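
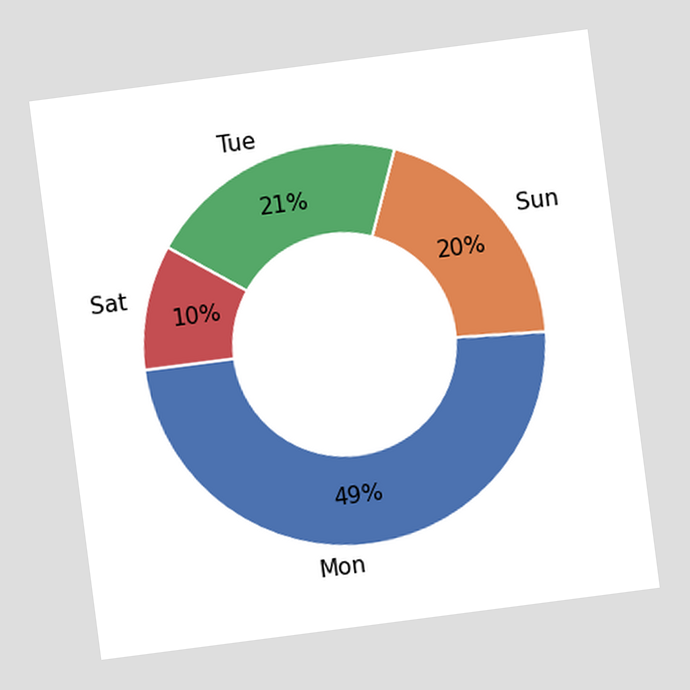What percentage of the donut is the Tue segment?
The chart is tilted about 7° counter-clockwise. The Tue segment takes up 21% of the ring.

21%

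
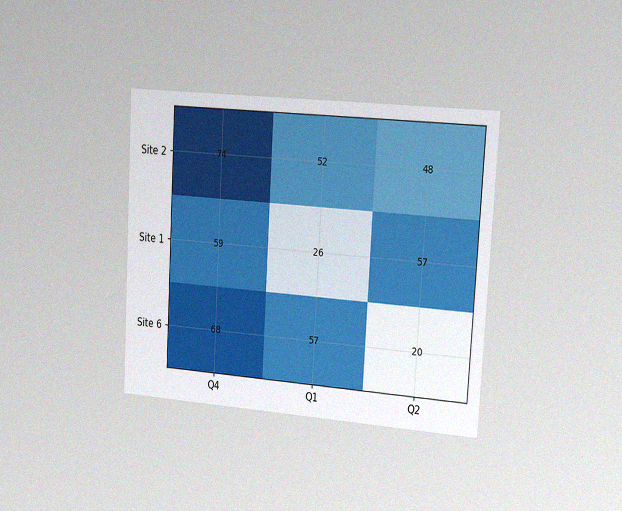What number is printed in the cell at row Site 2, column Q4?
The chart is tilted about 3° clockwise and viewed slightly from the right, with some photo noise. The (Site 2, Q4) cell reads 74.

74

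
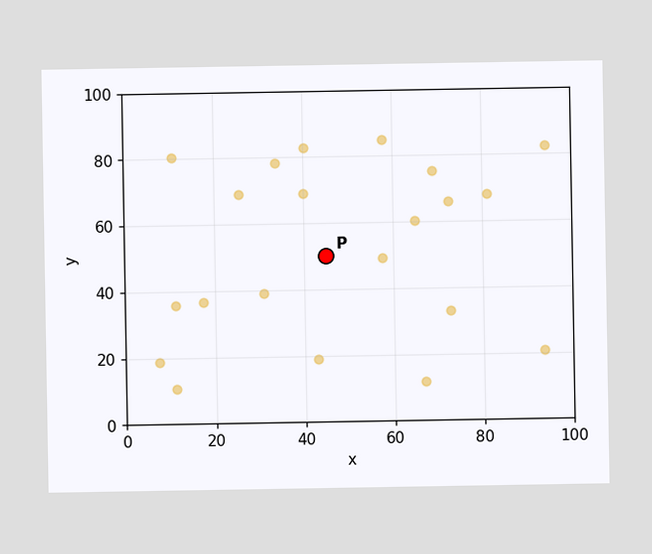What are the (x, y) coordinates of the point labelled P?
(45, 50)

Following the gridlines from P to each axis, P sits at (45, 50).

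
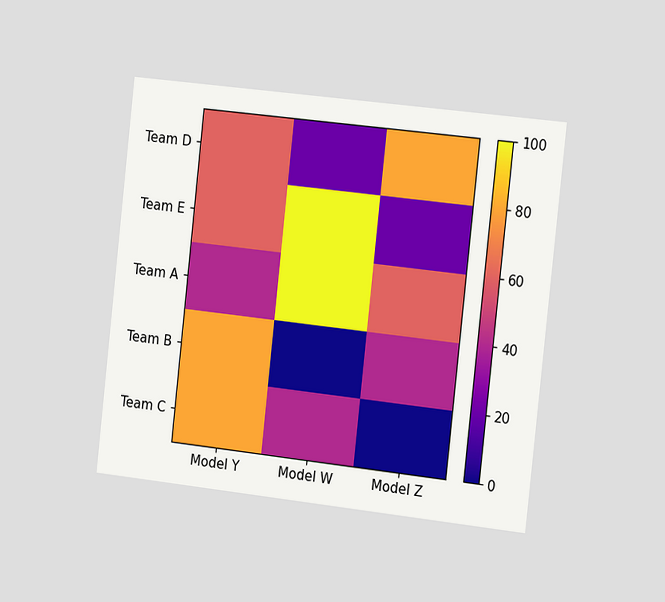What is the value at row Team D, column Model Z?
The chart is tilted about 6° clockwise and viewed slightly from the right. Matching cell (Team D, Model Z) against the colorbar gives 80.

80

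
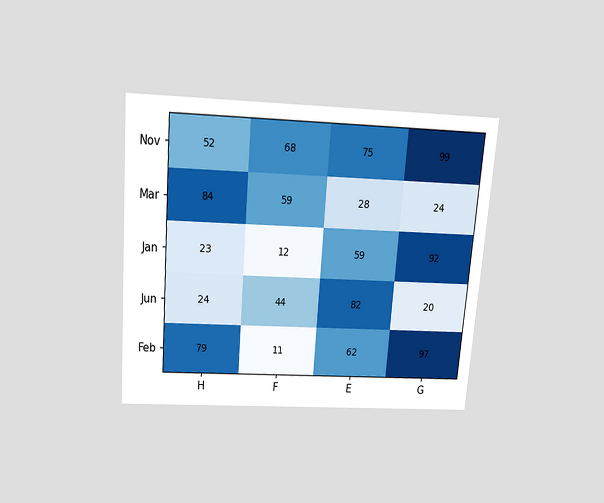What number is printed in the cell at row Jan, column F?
12

The chart is tilted about 5° clockwise and viewed slightly from above. The (Jan, F) cell reads 12.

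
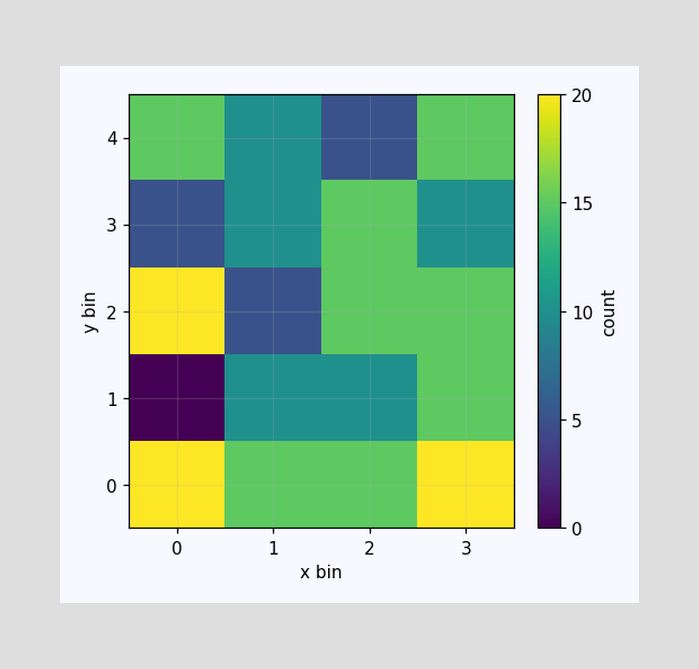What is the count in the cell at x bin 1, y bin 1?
10

Matching the cell (1, 1) against the colorbar gives 10.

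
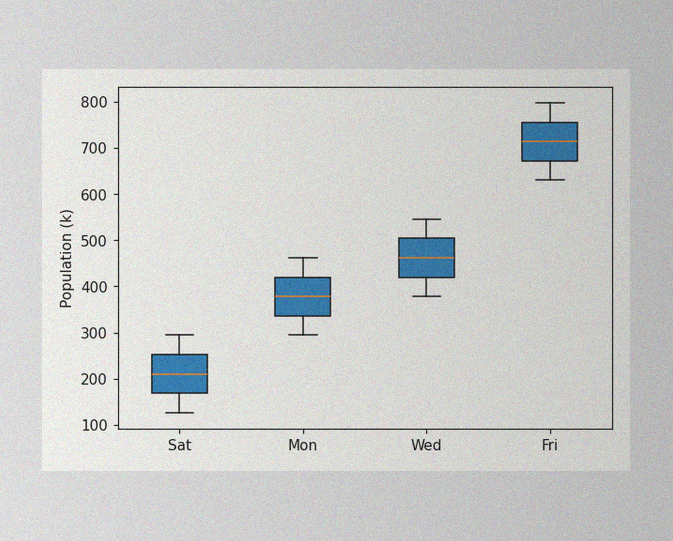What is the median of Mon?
378k

The image has some photo noise and uneven lighting. The median line in the Mon box sits at 378k.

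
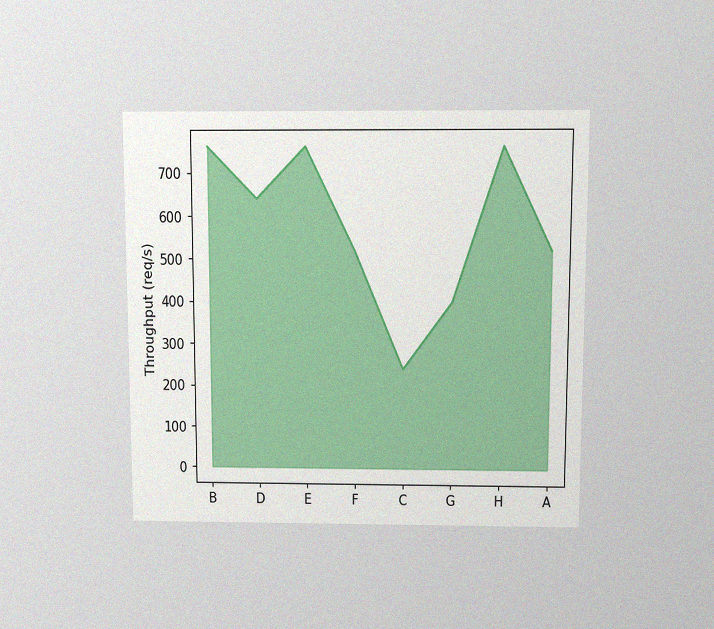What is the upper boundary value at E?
The chart is viewed slightly from above, with some photo noise. At E the upper boundary is at 760req/s.

760req/s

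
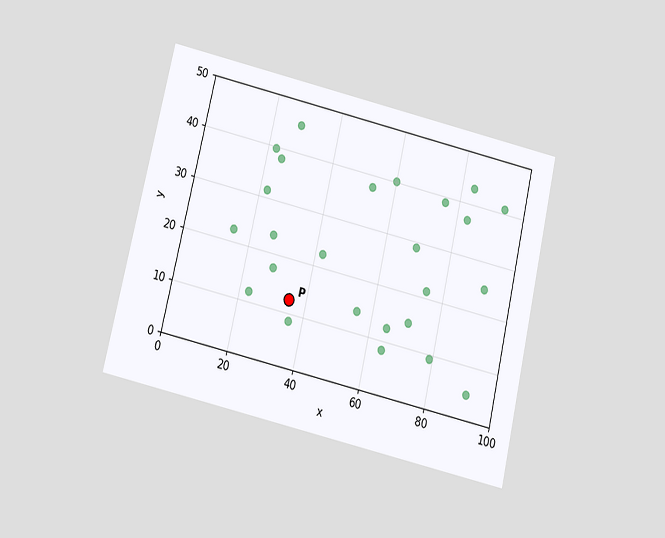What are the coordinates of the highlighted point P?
(35, 12.5)

The chart is tilted about 13° clockwise and viewed slightly from below. Following the gridlines from P to each axis, P sits at (35, 12.5).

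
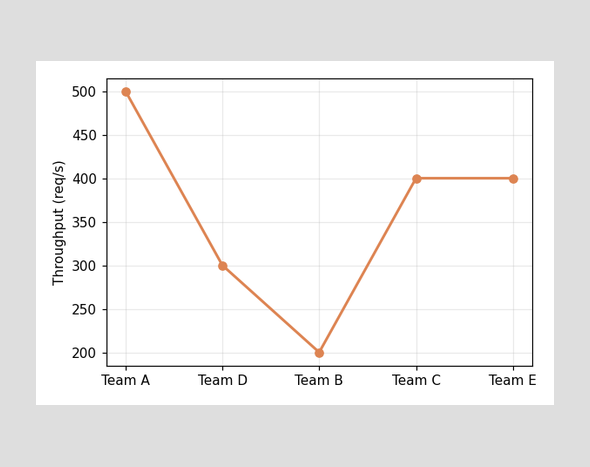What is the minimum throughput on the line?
The lowest point is at Team B, and reading across to the y-axis gives 200req/s.

200req/s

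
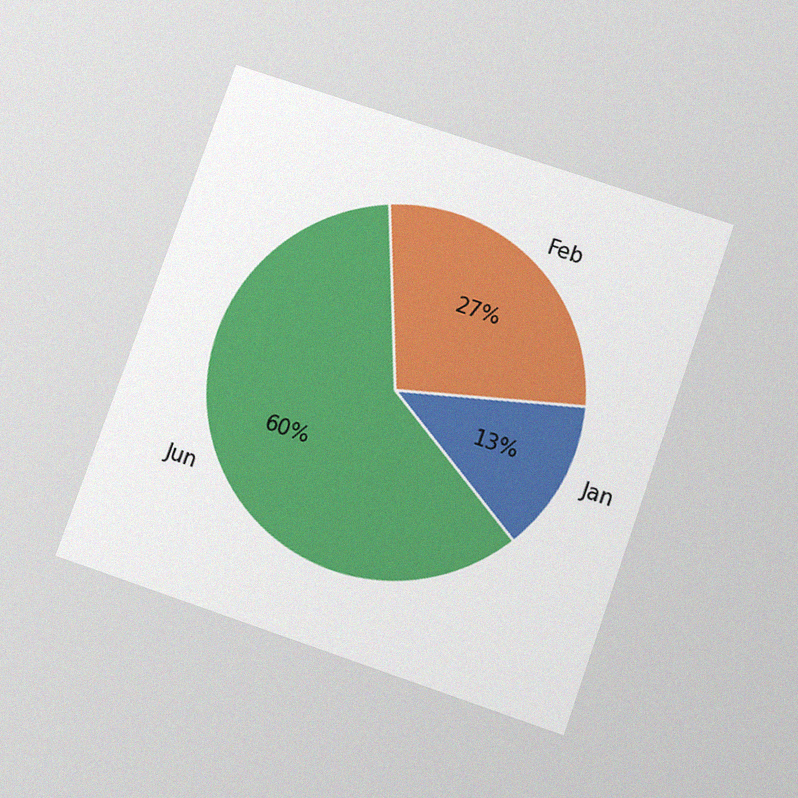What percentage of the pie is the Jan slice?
The chart is tilted about 19° clockwise and viewed slightly from below, with some photo noise. The Jan slice takes up 13% of the pie.

13%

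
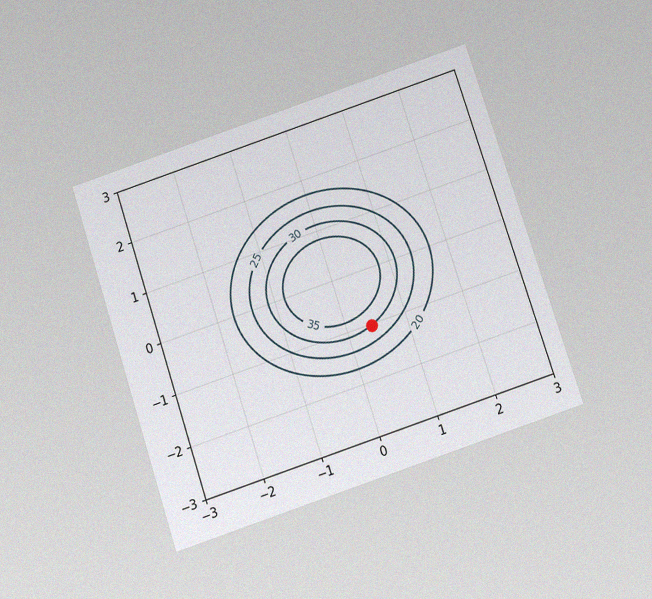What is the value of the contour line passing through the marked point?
30

The chart is tilted about 18° counter-clockwise and viewed slightly from below, with some photo noise. The marked point sits on the contour labelled 30.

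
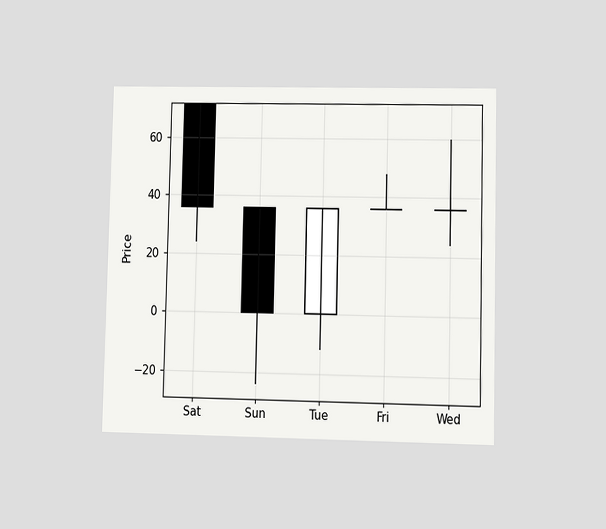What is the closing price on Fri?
36

The chart is viewed at a slight angle. The Fri candle closes at 36.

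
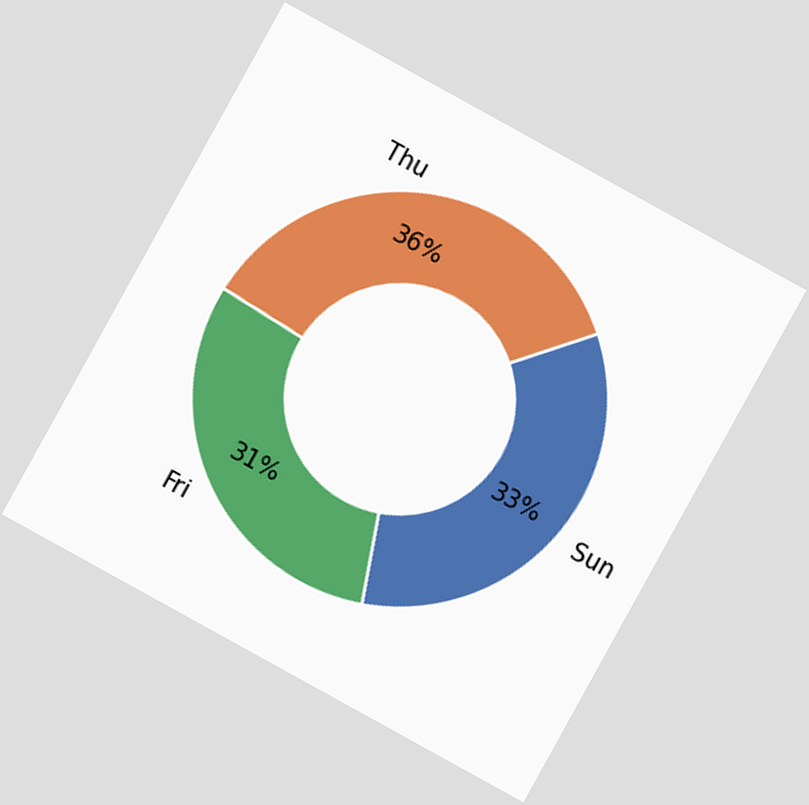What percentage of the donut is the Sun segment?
33%

The chart is tilted about 29° clockwise. The Sun segment takes up 33% of the ring.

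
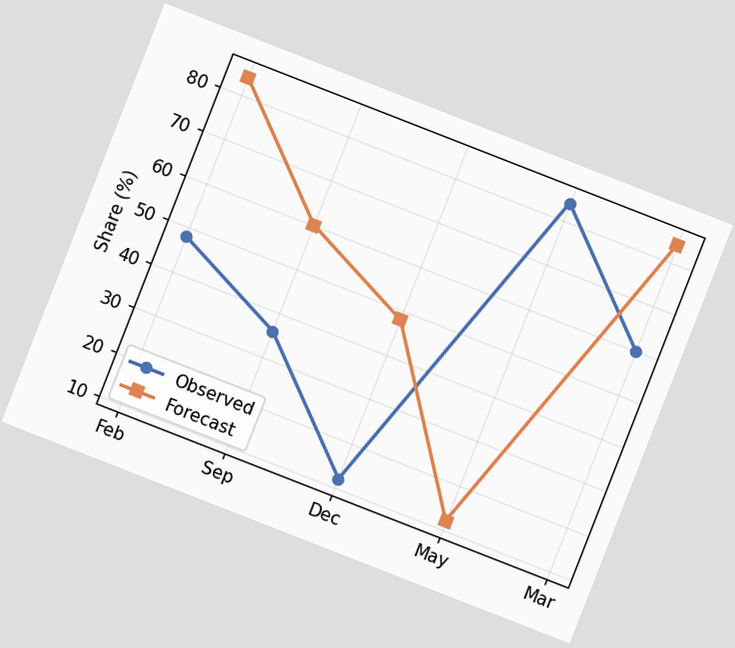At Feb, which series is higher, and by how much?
The chart is tilted about 21° clockwise. At Feb, Forecast sits above the other line by 36%.

Forecast, by 36%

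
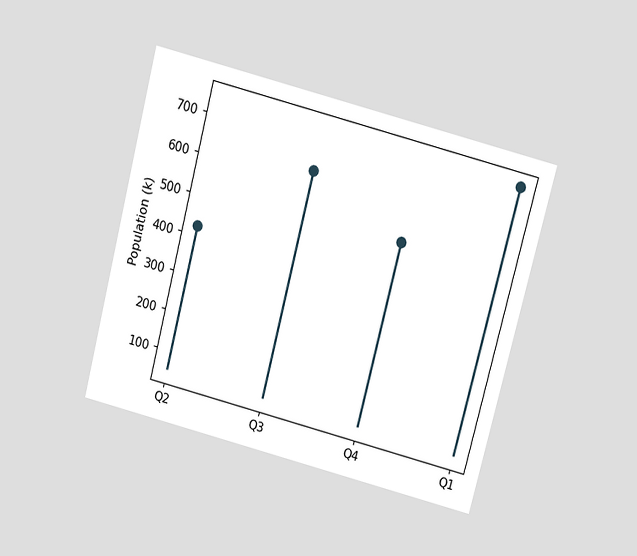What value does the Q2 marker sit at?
424k

The chart is tilted about 15° clockwise and viewed slightly from above. The Q2 marker sits at 424k.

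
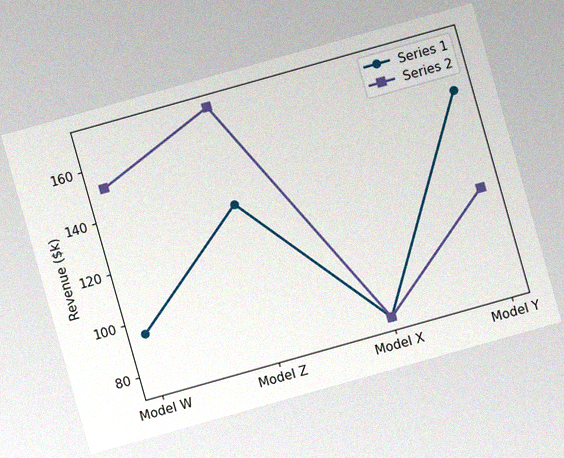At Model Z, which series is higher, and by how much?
Series 2, by $38k

The chart is tilted about 16° counter-clockwise, with some photo noise. At Model Z, Series 2 sits above the other line by $38k.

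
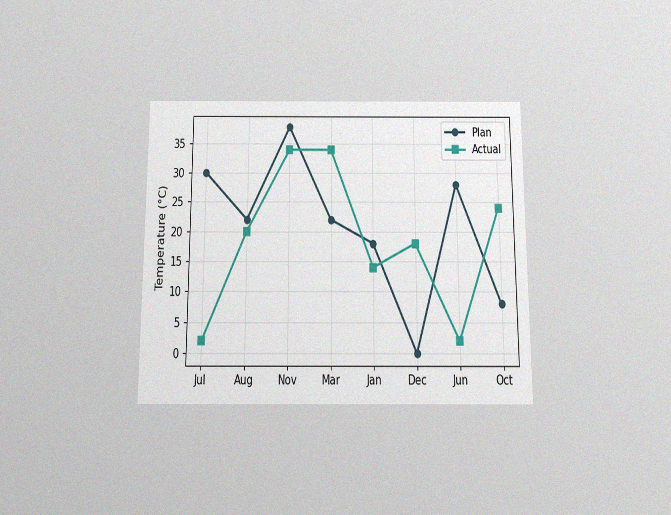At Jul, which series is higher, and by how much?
The chart is viewed slightly from below, with some photo noise. At Jul, Plan sits above the other line by 28°C.

Plan, by 28°C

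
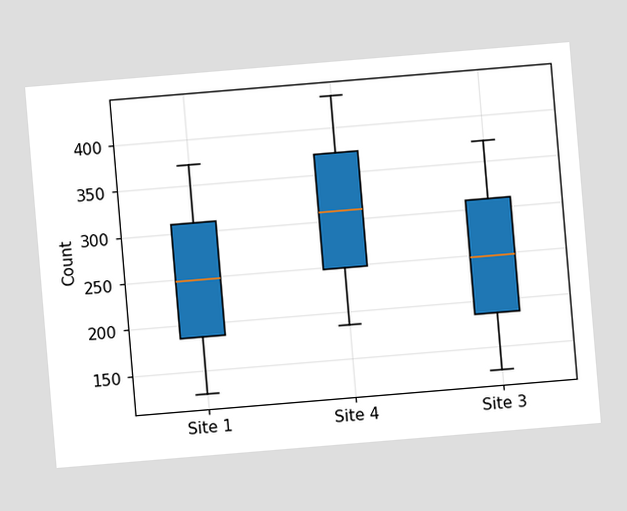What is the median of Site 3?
248

The chart is tilted about 5° counter-clockwise. The median line in the Site 3 box sits at 248.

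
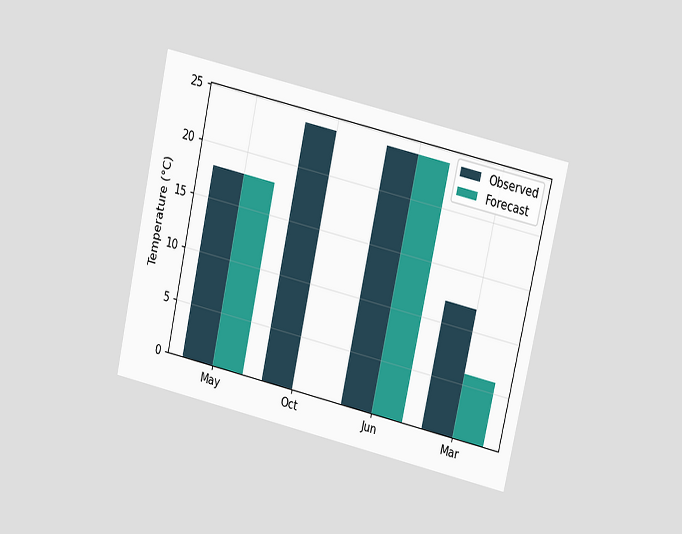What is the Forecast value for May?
The chart is tilted about 13° clockwise and viewed at a slight angle. The Forecast bar at May reaches 18°C on the y-axis.

18°C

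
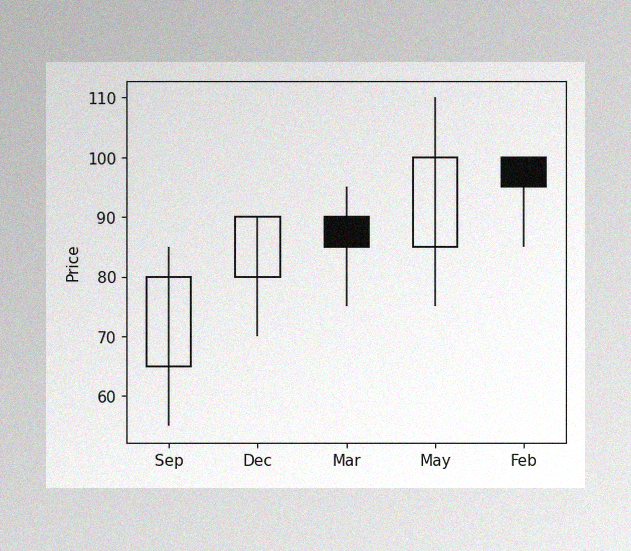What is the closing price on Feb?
95

The image has some photo noise and uneven lighting. The Feb candle closes at 95.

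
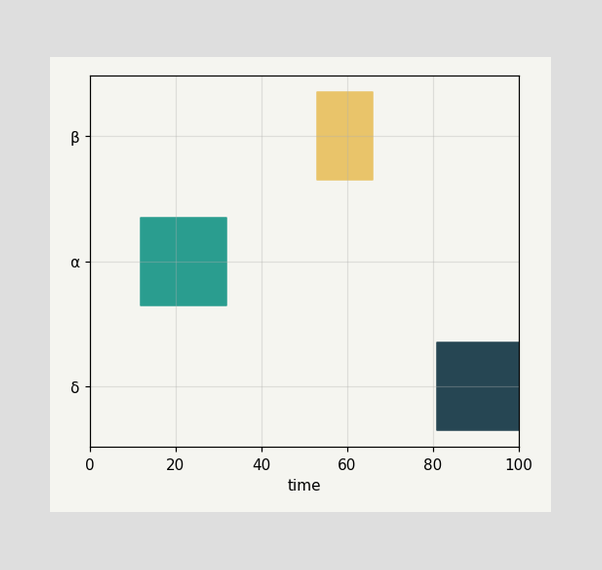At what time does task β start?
53

The β bar begins at t=53.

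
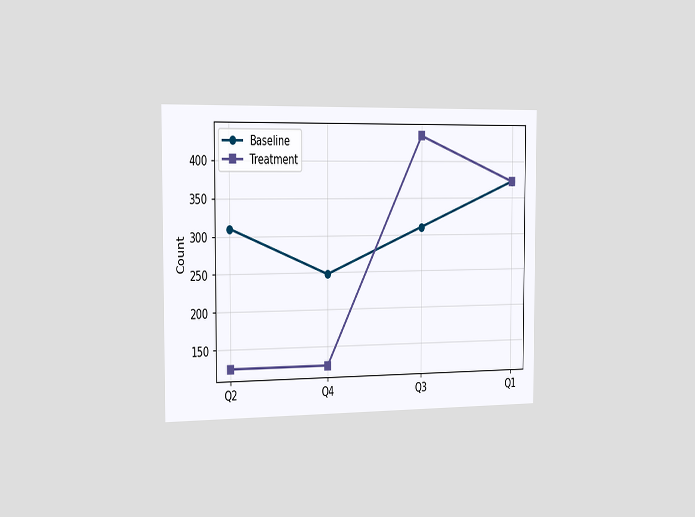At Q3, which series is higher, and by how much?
Treatment, by 124

The chart is viewed slightly from the left. At Q3, Treatment sits above the other line by 124.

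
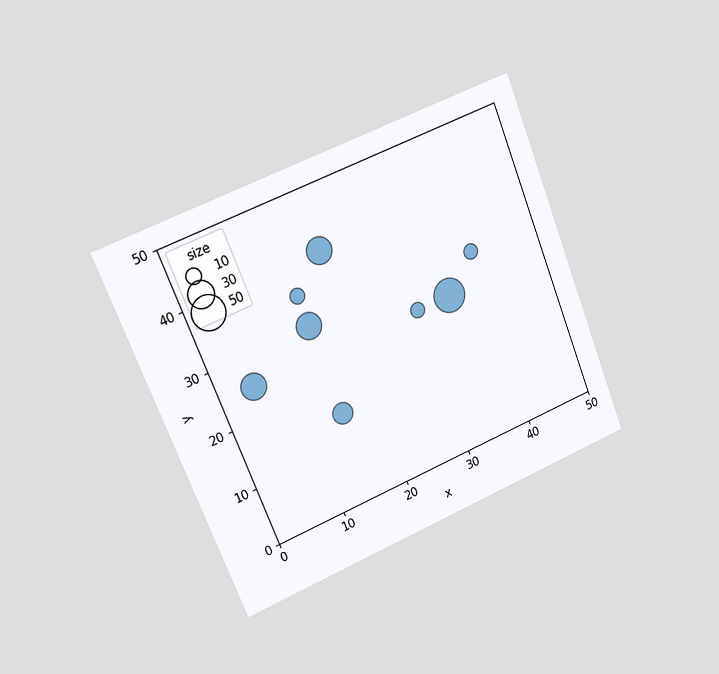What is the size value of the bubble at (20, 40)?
30

The chart is tilted about 22° counter-clockwise and viewed slightly from the left. Matching the bubble at (20, 40) against the size legend gives 30.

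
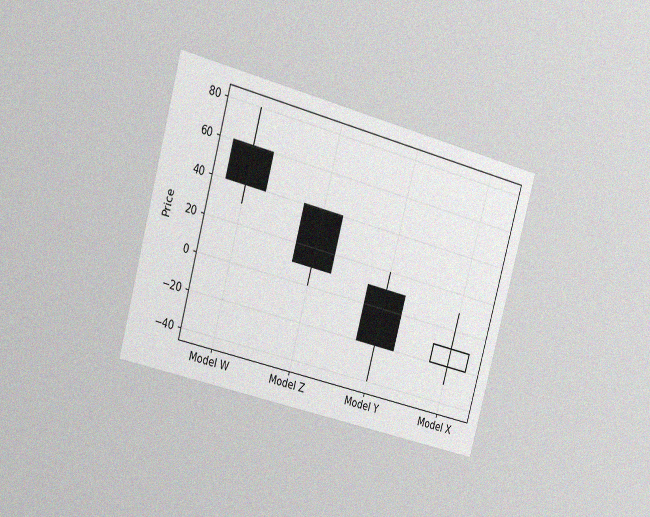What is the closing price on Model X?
The chart is tilted about 15° clockwise and viewed slightly from the left, with some photo noise. The Model X candle closes at -10.

-10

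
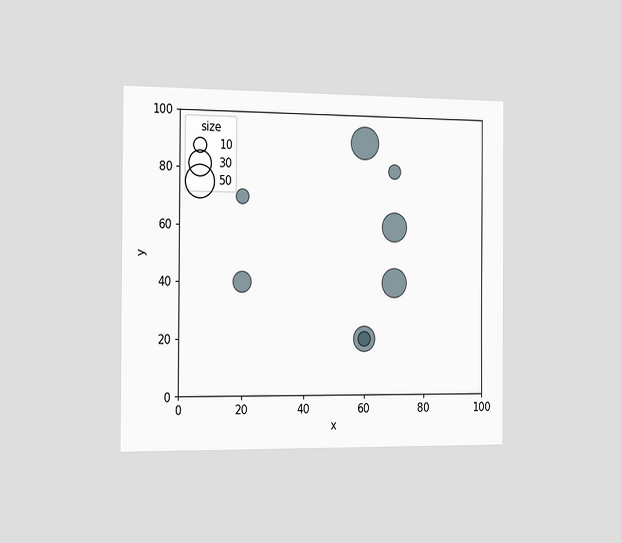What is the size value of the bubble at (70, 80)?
The chart is viewed slightly from the left. Matching the bubble at (70, 80) against the size legend gives 10.

10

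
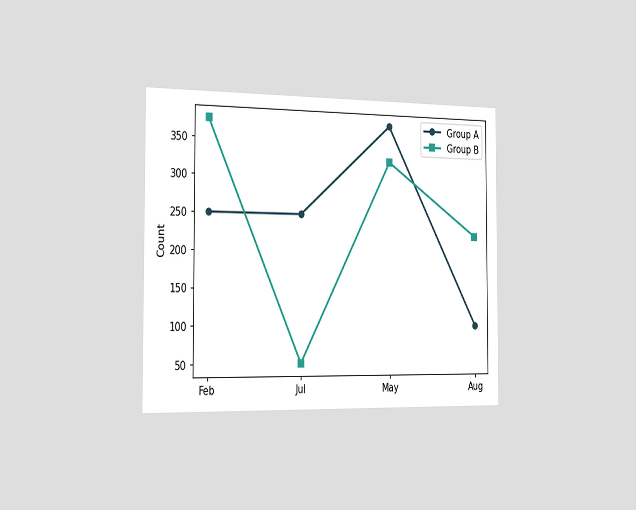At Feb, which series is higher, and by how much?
The chart is viewed slightly from the left. At Feb, Group B sits above the other line by 125.

Group B, by 125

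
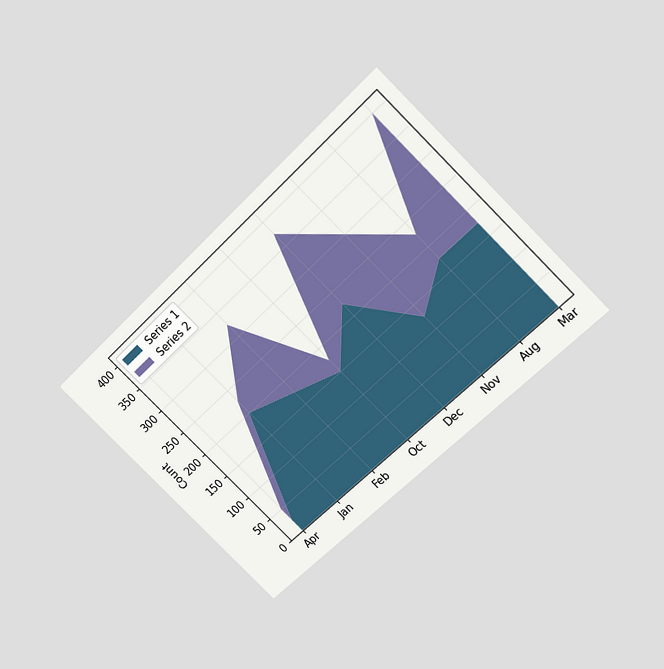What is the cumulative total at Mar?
The chart is tilted about 45° counter-clockwise and viewed slightly from above. The stacked total at Mar reaches 400.

400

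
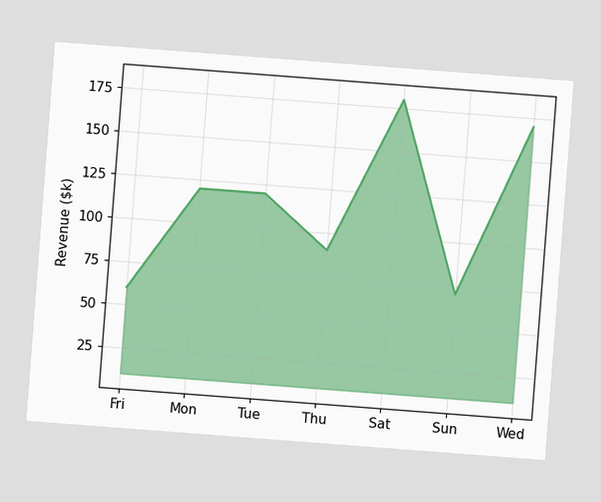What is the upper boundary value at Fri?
The chart is tilted about 4° clockwise. At Fri the upper boundary is at $60k.

$60k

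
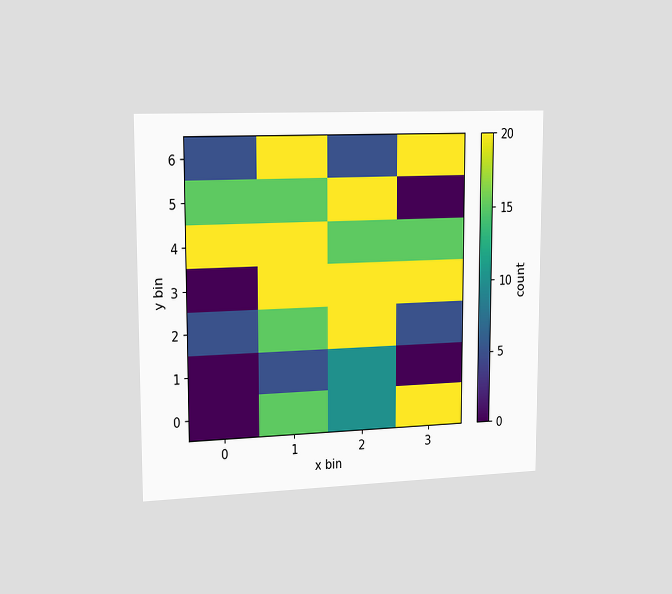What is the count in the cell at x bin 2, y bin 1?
10

The chart is viewed slightly from the left. Matching the cell (2, 1) against the colorbar gives 10.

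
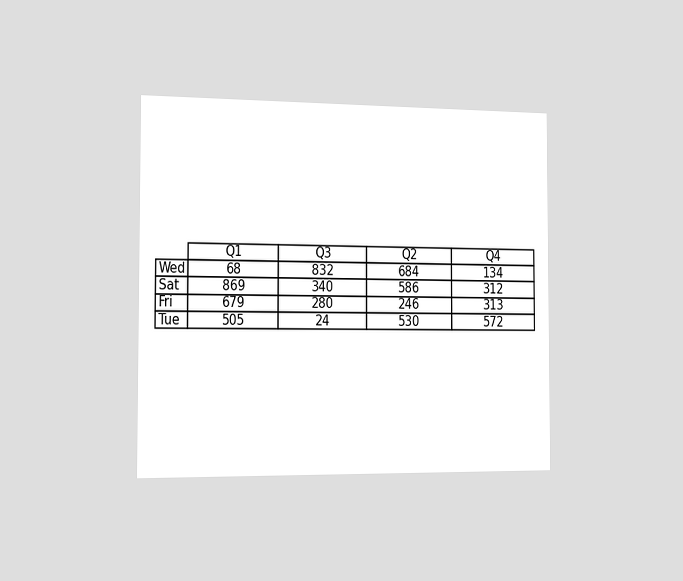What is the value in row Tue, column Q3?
The chart is viewed slightly from the left. The (Tue, Q3) cell reads 24.

24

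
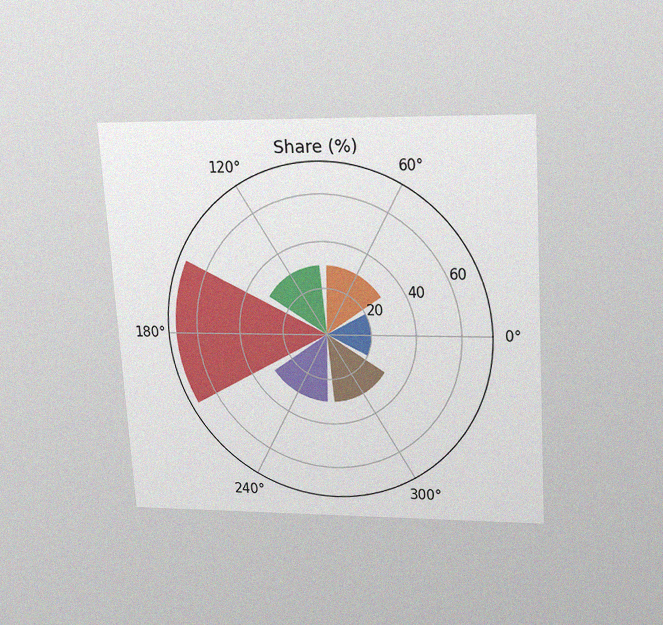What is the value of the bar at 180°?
70%

The chart is tilted about 4° counter-clockwise and viewed slightly from above, with some photo noise. The bar at 180° reaches 70% on the radial axis.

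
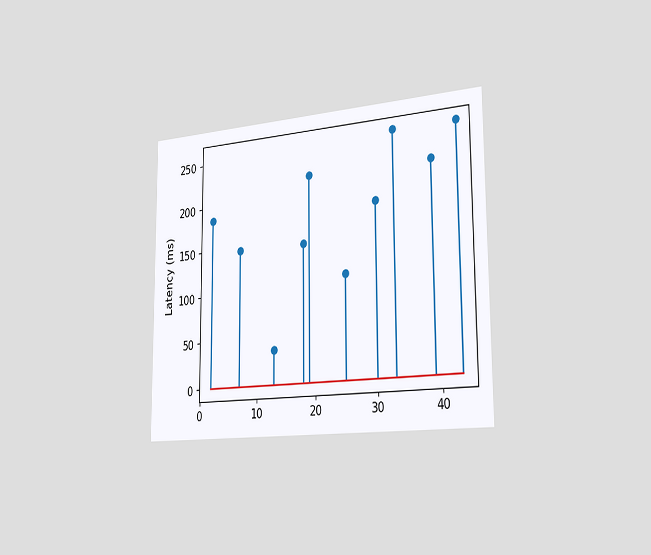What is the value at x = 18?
The chart is viewed slightly from the right. The stem at x=18 reaches 148ms.

148ms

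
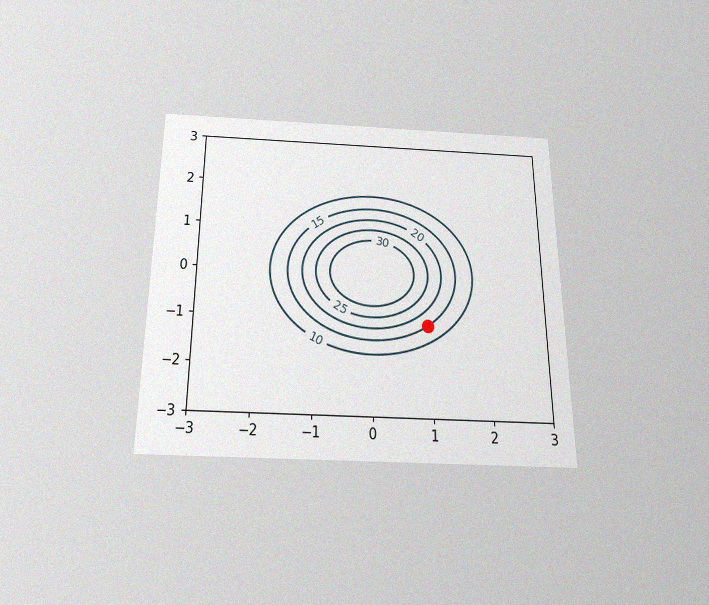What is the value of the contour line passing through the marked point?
The chart is viewed slightly from below, with some photo noise. The marked point sits on the contour labelled 15.

15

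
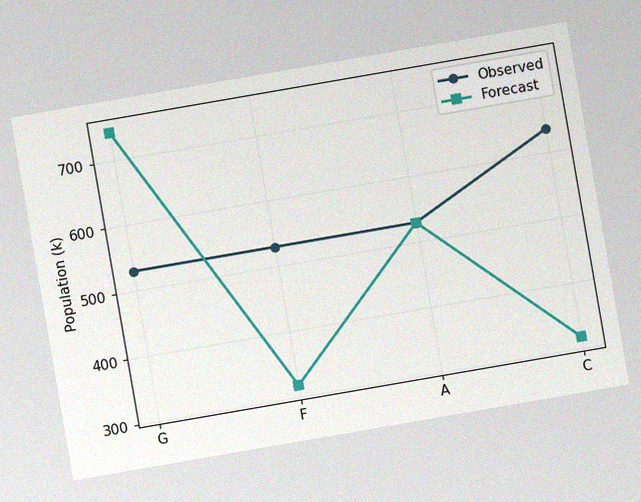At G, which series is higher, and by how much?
The chart is tilted about 10° counter-clockwise, with some photo noise. At G, Forecast sits above the other line by 212k.

Forecast, by 212k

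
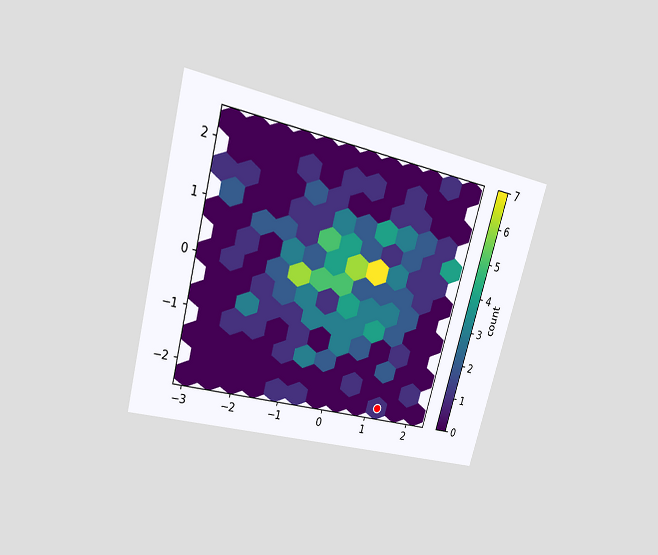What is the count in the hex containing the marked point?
1

The chart is tilted about 15° clockwise and viewed at a slight angle. The marked hex reads 1 on the colorbar.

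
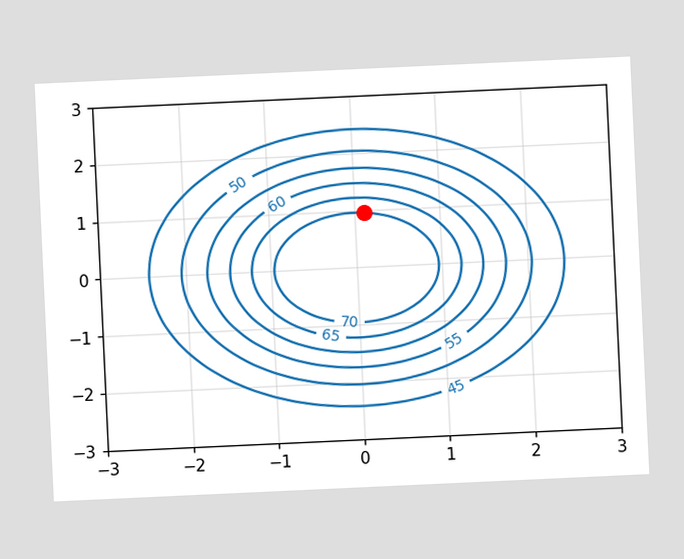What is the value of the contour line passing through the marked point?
70

The chart is tilted about 3° counter-clockwise. The marked point sits on the contour labelled 70.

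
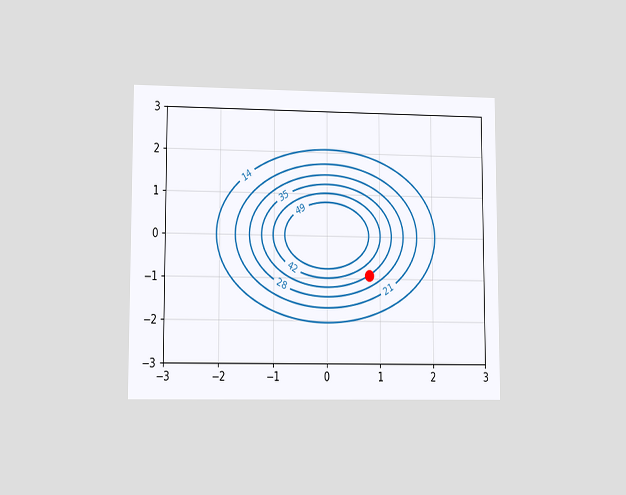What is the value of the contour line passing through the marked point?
The chart is viewed at a slight angle. The marked point sits on the contour labelled 35.

35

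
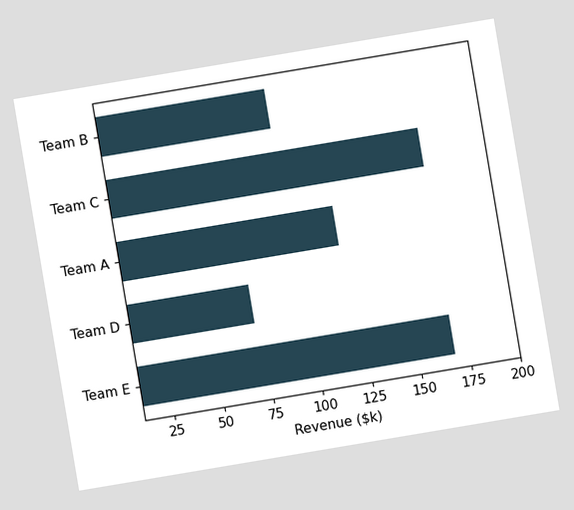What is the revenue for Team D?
$72k

The chart is tilted about 10° counter-clockwise. Reading along the chart's x-axis, the Team D bar reaches $72k.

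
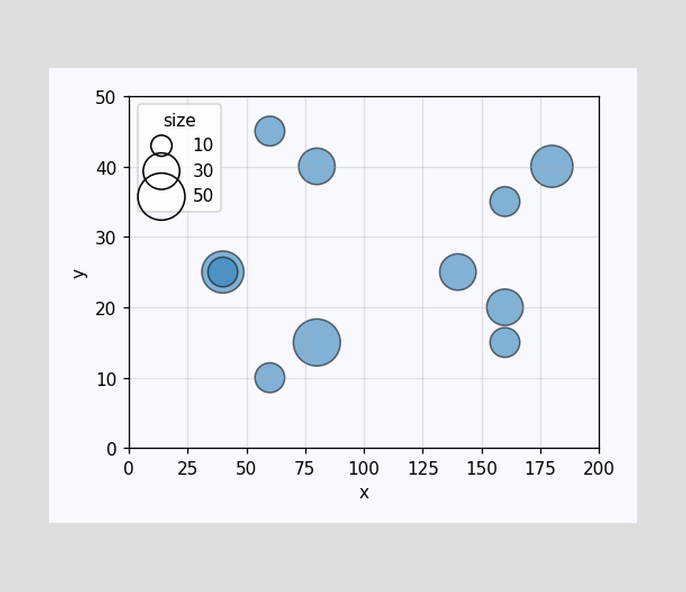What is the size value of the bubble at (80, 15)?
50

Matching the bubble at (80, 15) against the size legend gives 50.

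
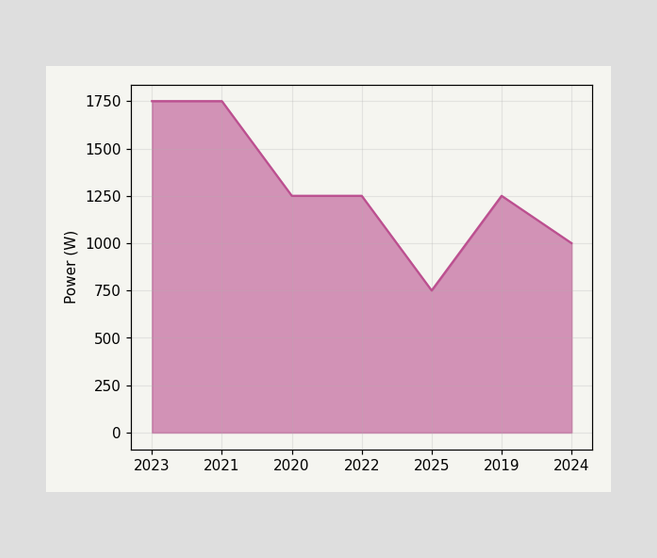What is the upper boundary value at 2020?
1250W

At 2020 the upper boundary is at 1250W.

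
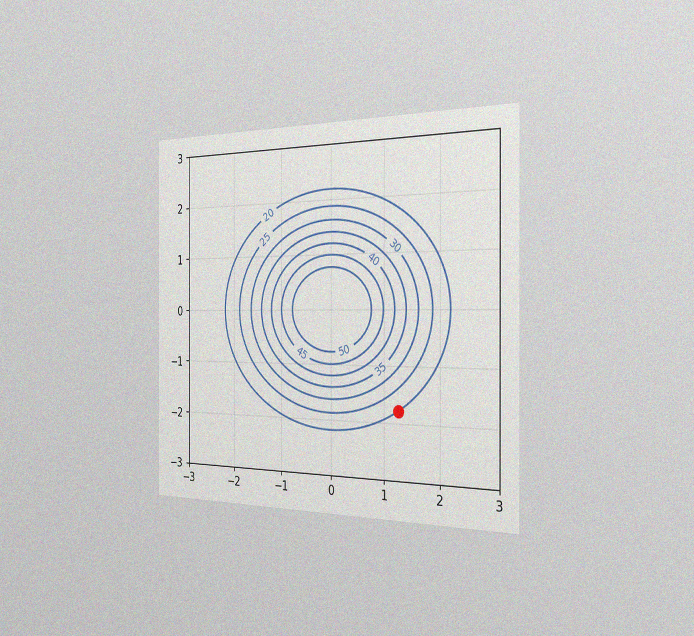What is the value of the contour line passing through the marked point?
The chart is viewed slightly from the right, with some photo noise. The marked point sits on the contour labelled 20.

20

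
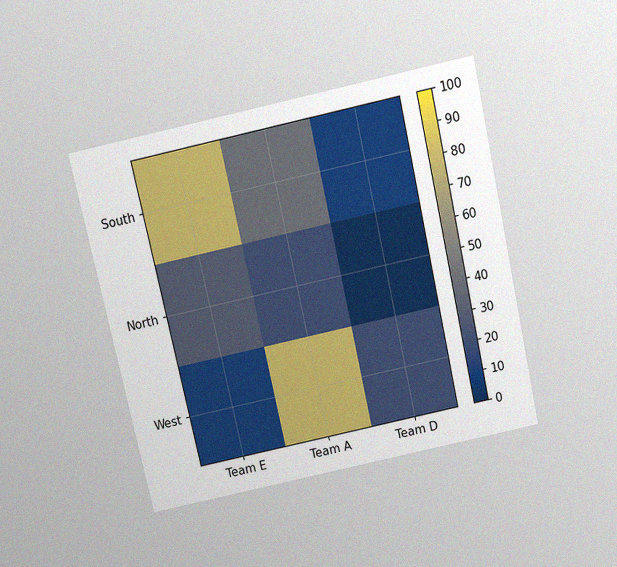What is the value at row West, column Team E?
The chart is tilted about 12° counter-clockwise and viewed slightly from above, with some photo noise. Matching cell (West, Team E) against the colorbar gives 10.

10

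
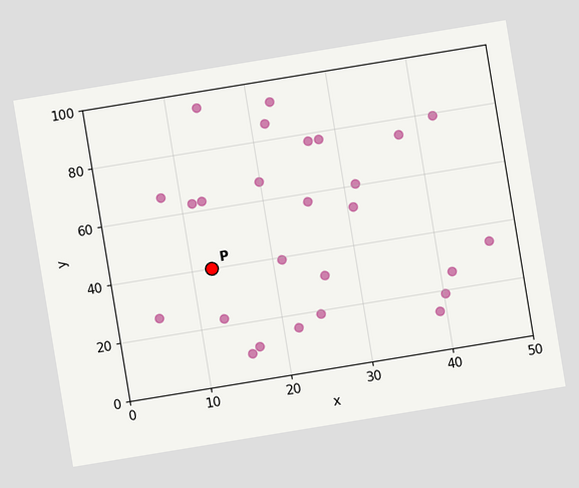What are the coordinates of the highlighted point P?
The chart is tilted about 9° counter-clockwise. Following the gridlines from P to each axis, P sits at (12.5, 40).

(12.5, 40)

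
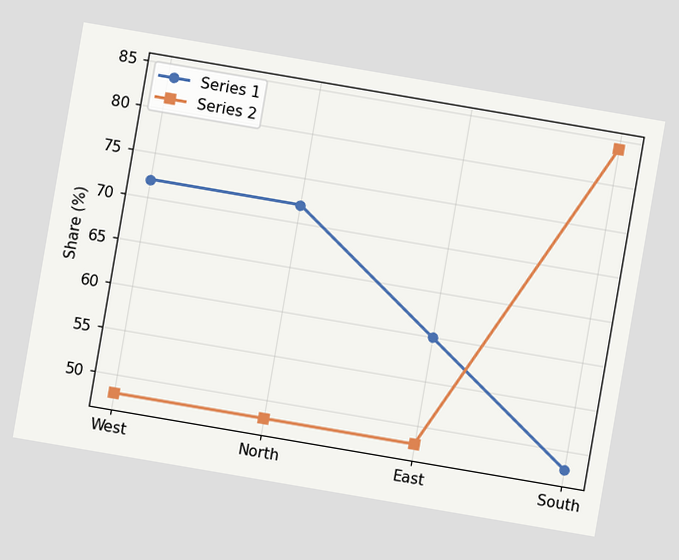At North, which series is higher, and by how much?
Series 1, by 24%

The chart is tilted about 10° clockwise. At North, Series 1 sits above the other line by 24%.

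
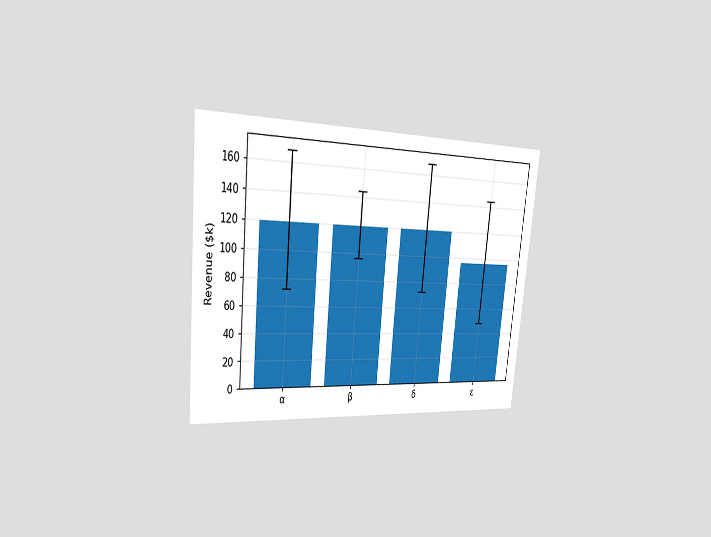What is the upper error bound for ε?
$144k

The chart is tilted about 6° clockwise and viewed slightly from the left. The ε bar's upper whisker reaches $144k.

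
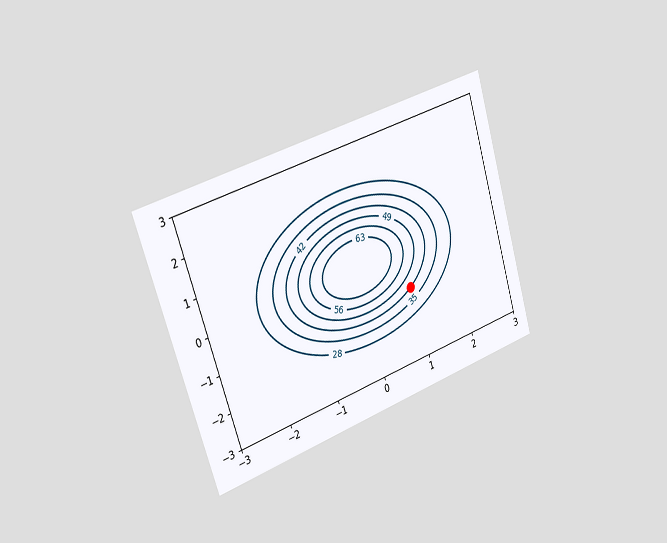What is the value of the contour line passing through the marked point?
42

The chart is tilted about 18° counter-clockwise and viewed slightly from the left. The marked point sits on the contour labelled 42.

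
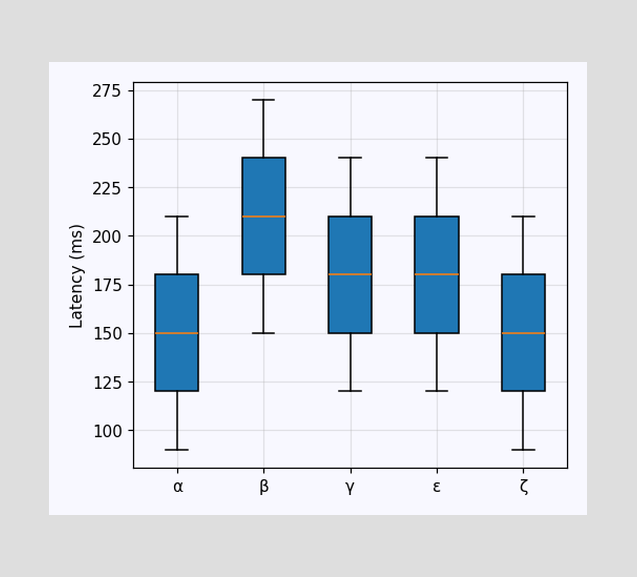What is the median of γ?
The median line in the γ box sits at 180ms.

180ms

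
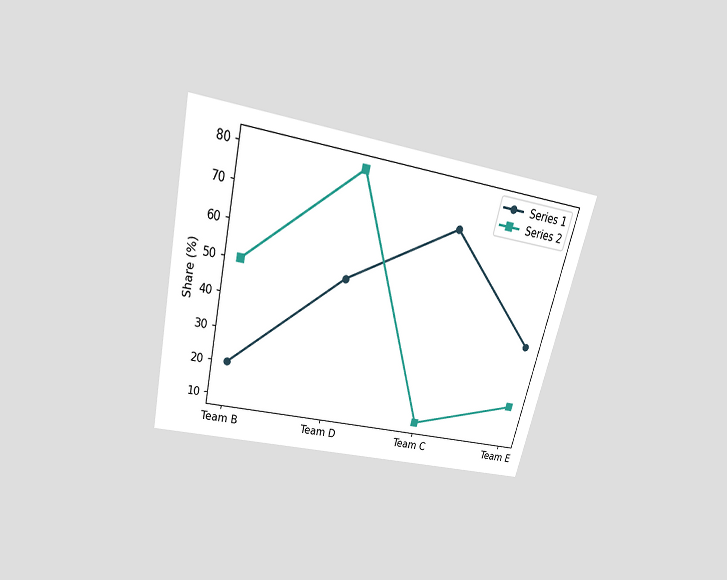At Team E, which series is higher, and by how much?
Series 1, by 20%

The chart is tilted about 13° clockwise and viewed slightly from above. At Team E, Series 1 sits above the other line by 20%.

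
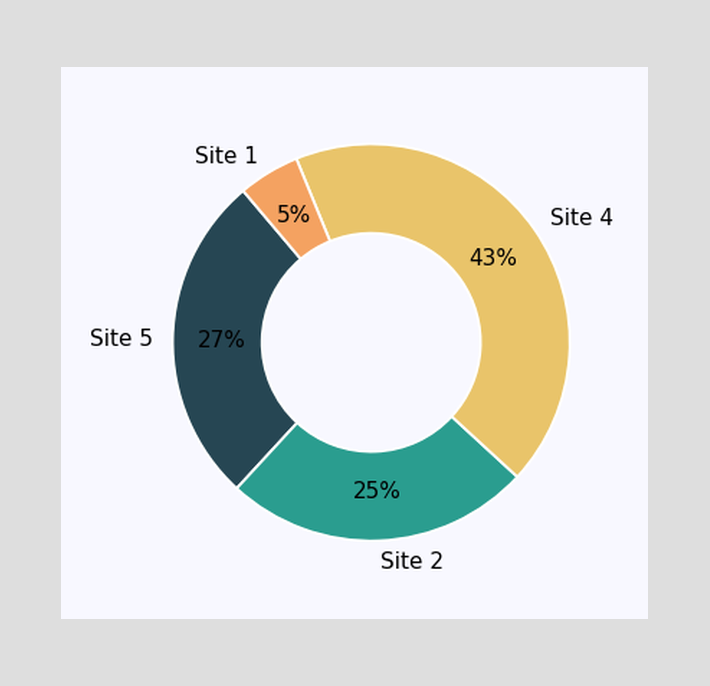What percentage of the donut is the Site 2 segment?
The Site 2 segment takes up 25% of the ring.

25%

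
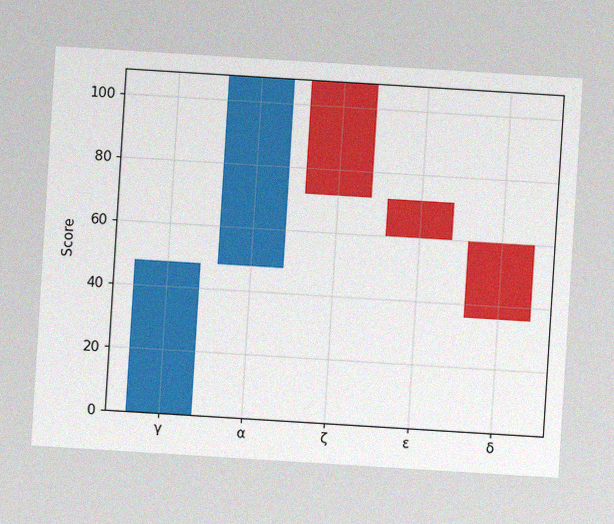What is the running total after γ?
The chart is tilted about 4° clockwise, with some photo noise. After γ the running total reaches 48.

48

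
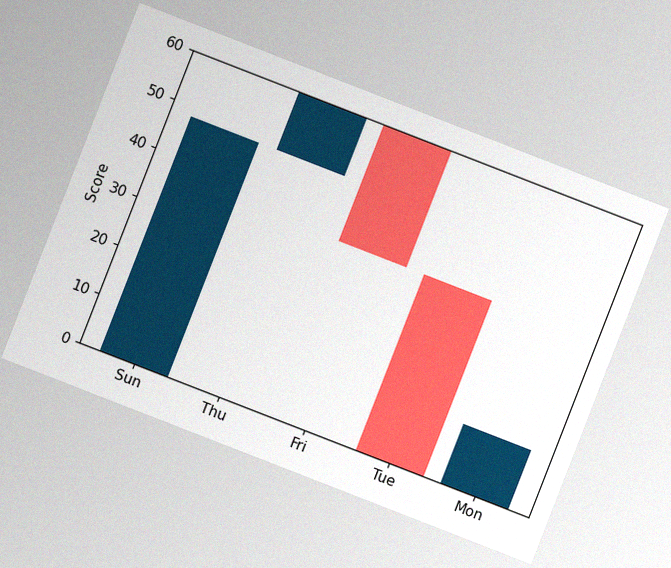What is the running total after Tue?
The chart is tilted about 21° clockwise, with some photo noise. After Tue the running total reaches 0.

0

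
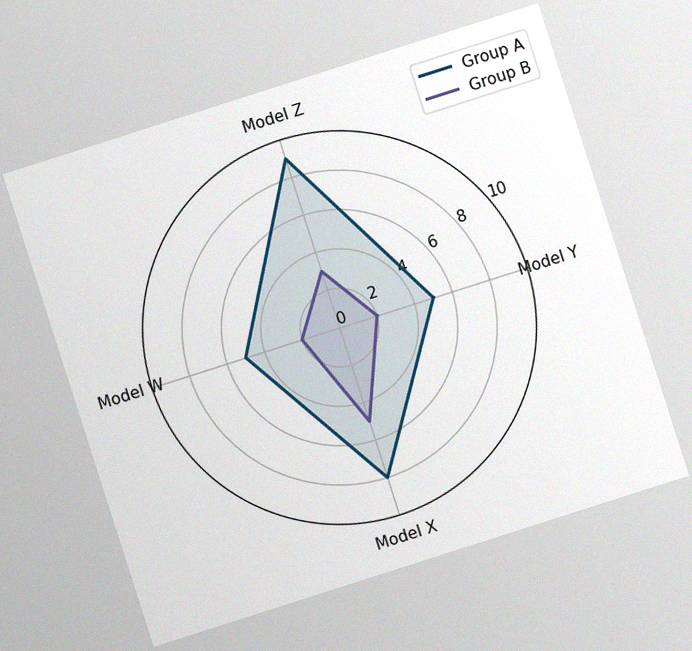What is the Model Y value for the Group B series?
The chart is tilted about 18° counter-clockwise, with some photo noise. On the Model Y axis, Group B reaches 2.

2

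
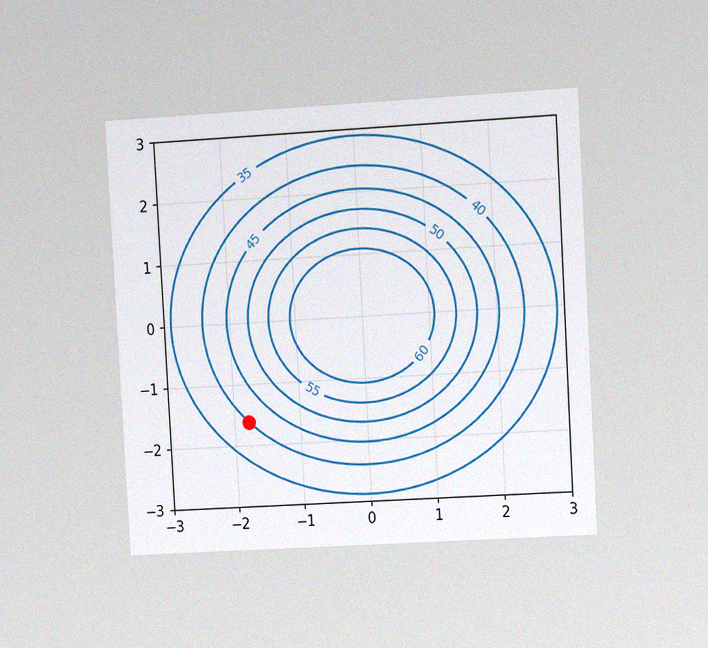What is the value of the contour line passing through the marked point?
40

The chart is tilted about 3° counter-clockwise and viewed at a slight angle, with some photo noise. The marked point sits on the contour labelled 40.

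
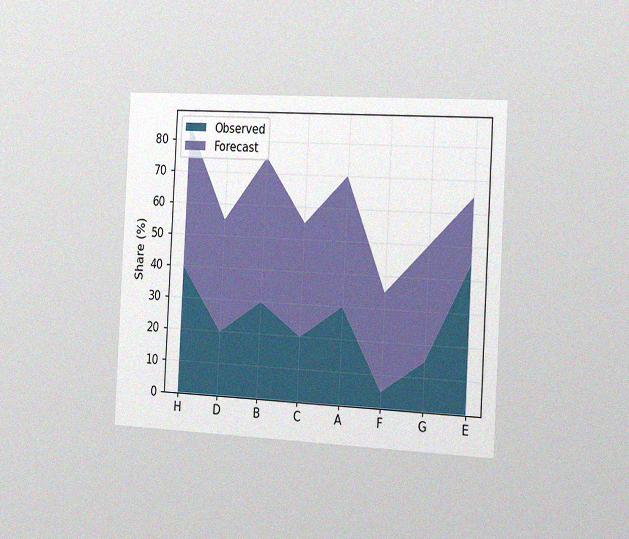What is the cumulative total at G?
50%

The chart is tilted about 3° clockwise and viewed slightly from the right, with some photo noise. The stacked total at G reaches 50%.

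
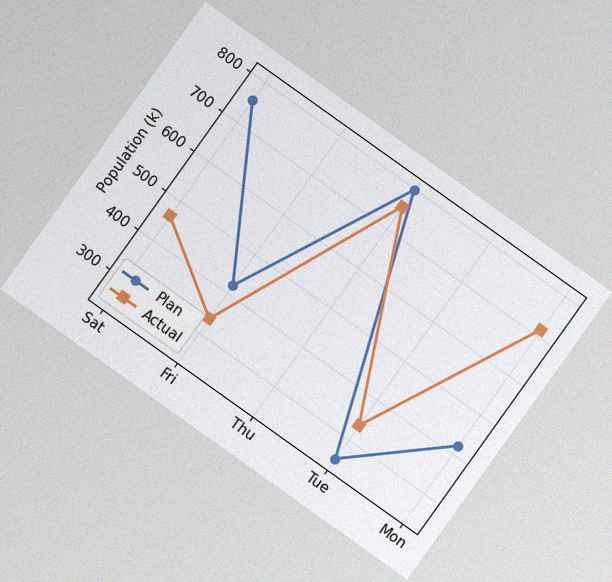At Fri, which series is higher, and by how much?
Plan, by 84k

The chart is tilted about 36° clockwise, with some photo noise. At Fri, Plan sits above the other line by 84k.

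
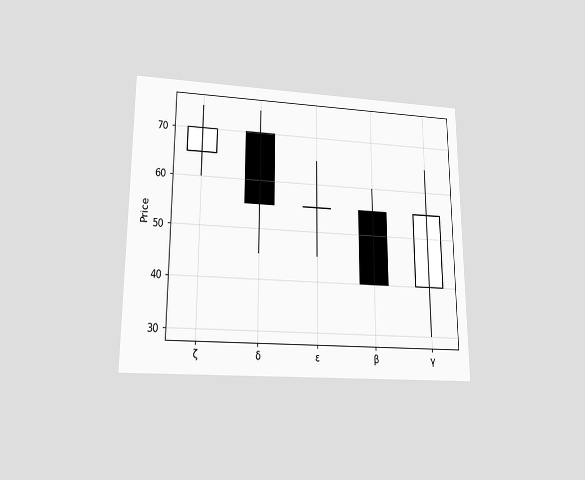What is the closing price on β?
40

The chart is viewed slightly from below. The β candle closes at 40.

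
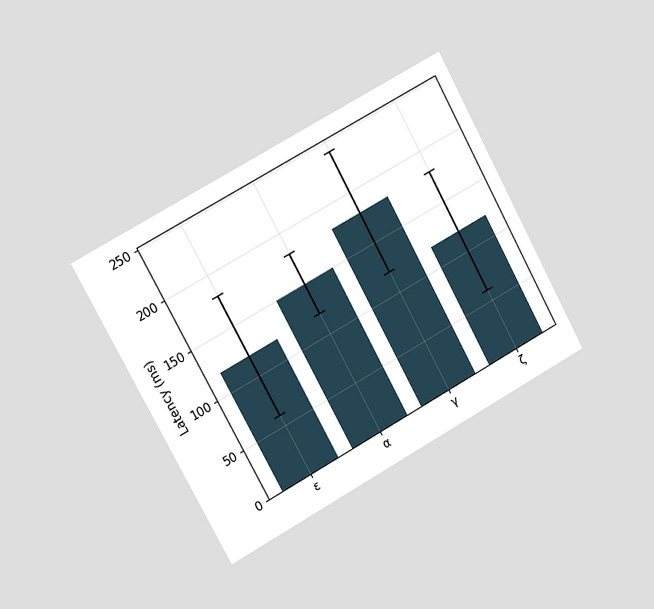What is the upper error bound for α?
The chart is tilted about 29° counter-clockwise and viewed slightly from the left. The α bar's upper whisker reaches 180ms.

180ms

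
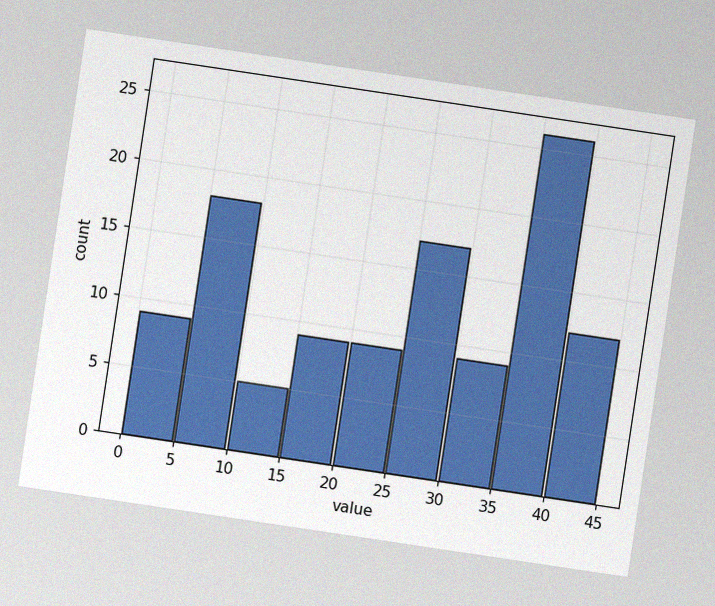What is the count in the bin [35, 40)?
26

The chart is tilted about 9° clockwise, with some photo noise. The [35, 40) bin has height 26.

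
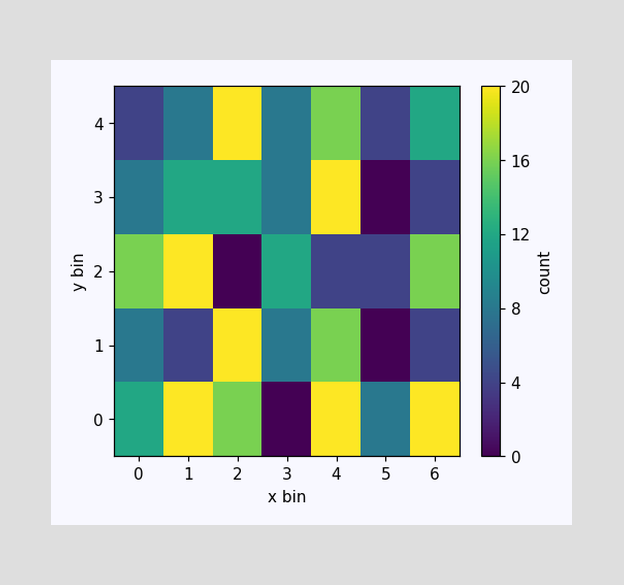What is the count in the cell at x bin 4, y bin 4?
Matching the cell (4, 4) against the colorbar gives 16.

16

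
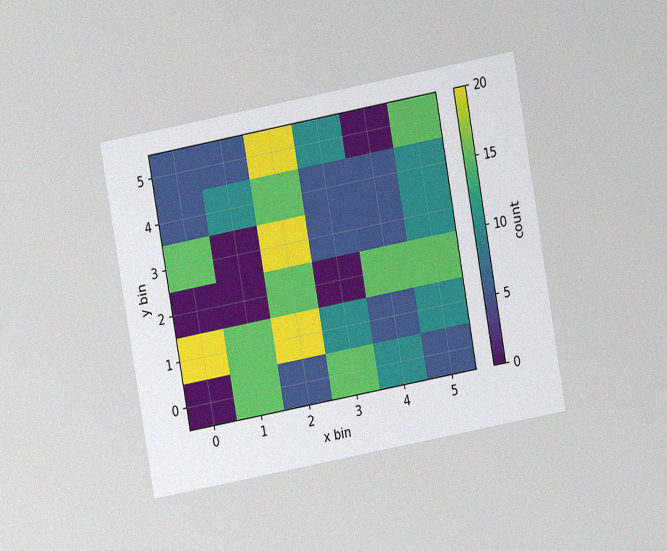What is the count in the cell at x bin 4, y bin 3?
The chart is tilted about 10° counter-clockwise and viewed at a slight angle, with some photo noise. Matching the cell (4, 3) against the colorbar gives 5.

5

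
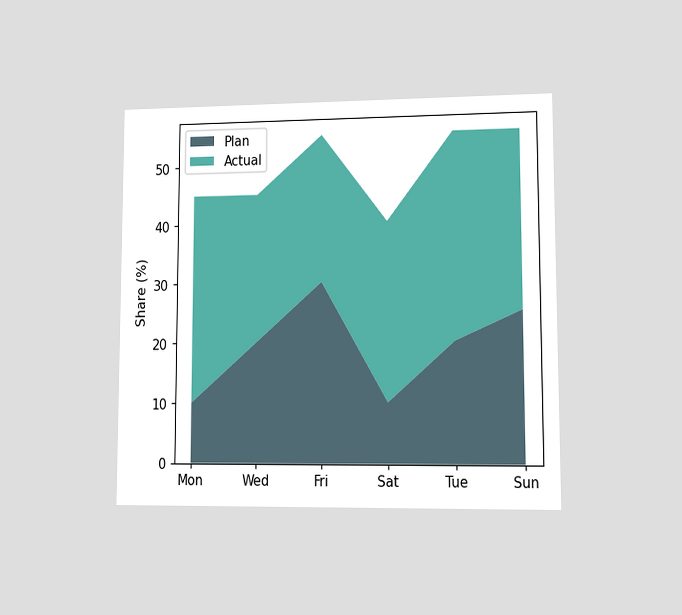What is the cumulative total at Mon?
The chart is viewed at a slight angle. The stacked total at Mon reaches 45%.

45%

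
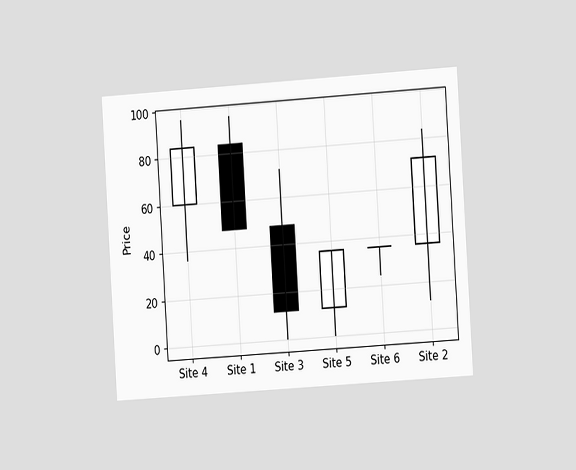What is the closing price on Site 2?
The chart is tilted about 4° counter-clockwise and viewed at a slight angle. The Site 2 candle closes at 72.

72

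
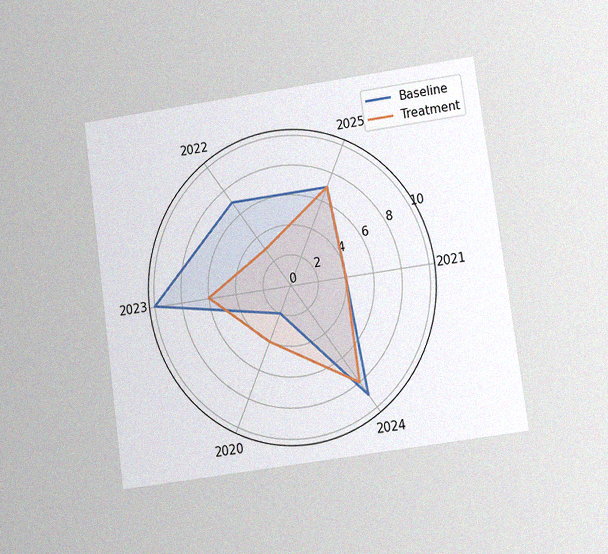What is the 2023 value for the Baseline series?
10

The chart is tilted about 8° counter-clockwise and viewed at a slight angle, with some photo noise. On the 2023 axis, Baseline reaches 10.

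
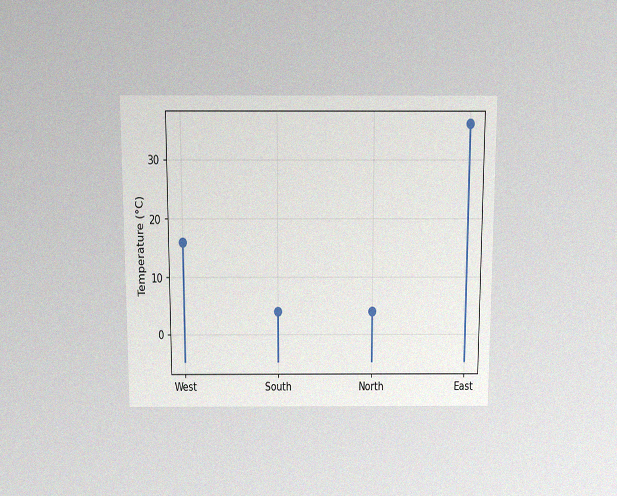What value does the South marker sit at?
The chart is viewed slightly from above, with some photo noise. The South marker sits at 4°C.

4°C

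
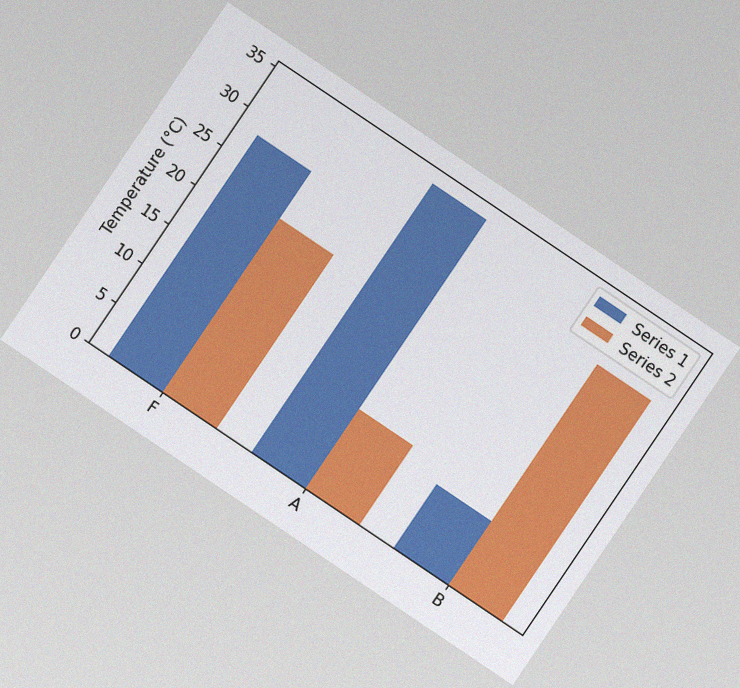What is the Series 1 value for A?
34°C

The chart is tilted about 34° clockwise, with some photo noise. The Series 1 bar at A reaches 34°C on the y-axis.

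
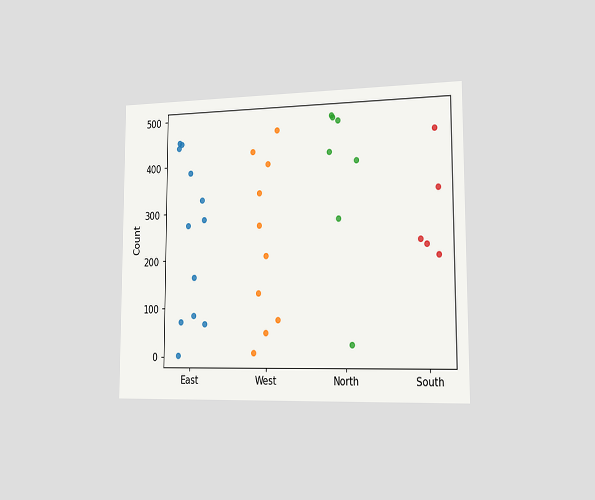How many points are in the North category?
The chart is viewed slightly from the right. Counting the markers in the North column gives 7.

7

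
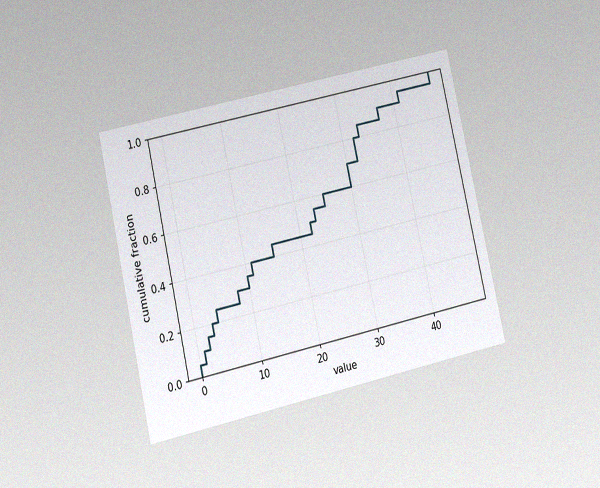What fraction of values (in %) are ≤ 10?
The chart is tilted about 13° counter-clockwise and viewed at a slight angle, with some photo noise. At x=10 the ECDF step is at 35%.

35%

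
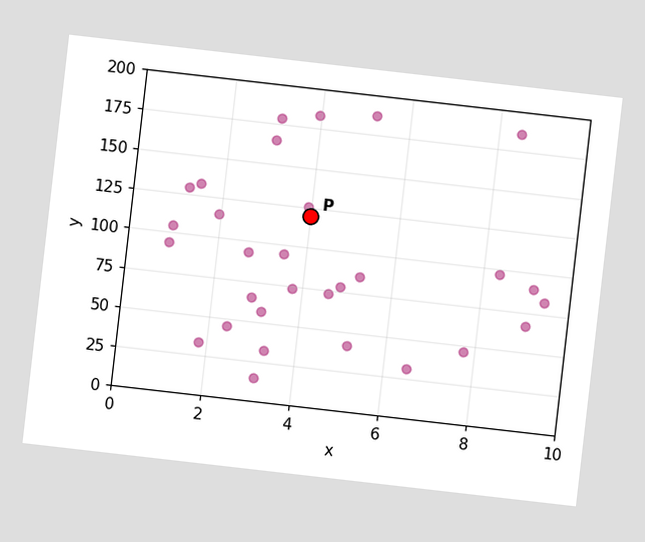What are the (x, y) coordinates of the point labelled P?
The chart is tilted about 7° clockwise. Following the gridlines from P to each axis, P sits at (4, 120).

(4, 120)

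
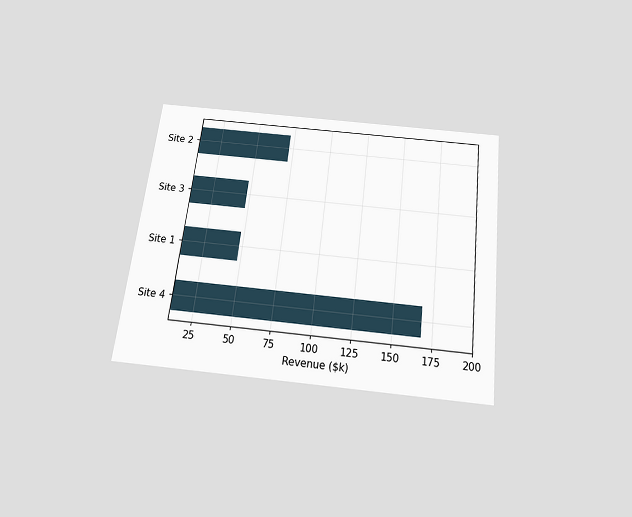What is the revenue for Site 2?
The chart is tilted about 7° clockwise and viewed slightly from below. Reading along the chart's x-axis, the Site 2 bar reaches $72k.

$72k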